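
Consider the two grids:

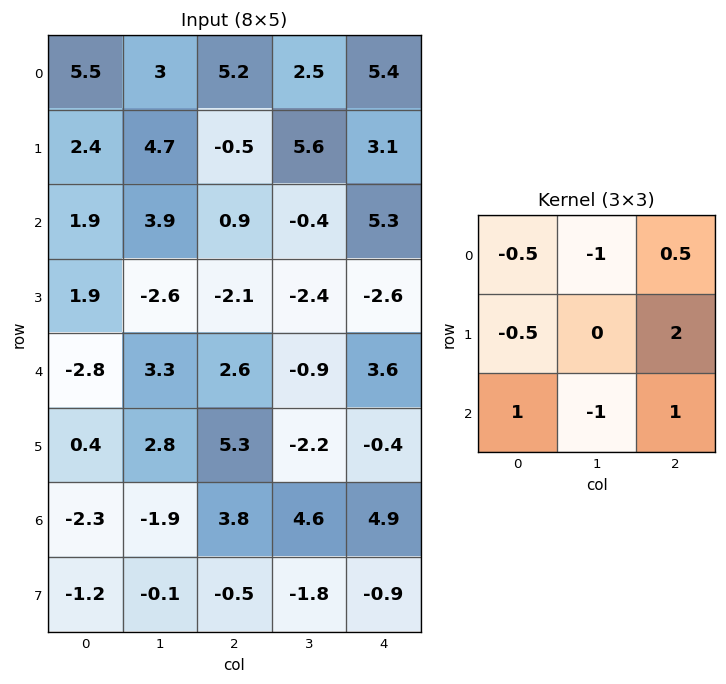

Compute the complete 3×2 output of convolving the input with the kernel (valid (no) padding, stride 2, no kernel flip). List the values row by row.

Output[0,0]: The receptive field on the input at this output position is [5.5 3 5.2 / 2.4 4.7 -0.5 / 1.9 3.9 0.9]. Elementwise product with the kernel and sum: 5.5·-0.5 + 3·-1 + 5.2·0.5 + 2.4·-0.5 + -0.5·2 + 1.9·1 + 3.9·-1 + 0.9·1.
Output[0,1]: The receptive field on the input at this output position is [5.2 2.5 5.4 / -0.5 5.6 3.1 / 0.9 -0.4 5.3]. Elementwise product with the kernel and sum: 5.2·-0.5 + 2.5·-1 + 5.4·0.5 + -0.5·-0.5 + 3.1·2 + 0.9·1 + -0.4·-1 + 5.3·1.

-6.45 10.65
-13.05 5.55
13.2 2.05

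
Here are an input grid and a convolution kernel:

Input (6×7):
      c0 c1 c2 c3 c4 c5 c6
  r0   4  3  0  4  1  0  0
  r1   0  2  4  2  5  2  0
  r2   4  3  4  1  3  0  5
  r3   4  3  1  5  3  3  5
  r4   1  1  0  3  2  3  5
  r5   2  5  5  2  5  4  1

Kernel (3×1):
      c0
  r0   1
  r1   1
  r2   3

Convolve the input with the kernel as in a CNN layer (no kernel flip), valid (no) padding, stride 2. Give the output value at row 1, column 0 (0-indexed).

The receptive field on the input at this output position is [4 / 4 / 1]. Elementwise product with the kernel and sum: 4·1 + 4·1 + 1·3.

11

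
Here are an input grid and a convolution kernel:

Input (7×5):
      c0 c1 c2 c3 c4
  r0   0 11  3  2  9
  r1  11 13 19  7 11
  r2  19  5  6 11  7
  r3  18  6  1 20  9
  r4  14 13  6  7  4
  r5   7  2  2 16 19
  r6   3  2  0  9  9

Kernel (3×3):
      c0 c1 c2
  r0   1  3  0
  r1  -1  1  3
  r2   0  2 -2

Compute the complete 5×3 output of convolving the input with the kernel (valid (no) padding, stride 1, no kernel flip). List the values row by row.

Output[0,0]: The receptive field on the input at this output position is [0 11 3 / 11 13 19 / 19 5 6]. Elementwise product with the kernel and sum: 0·1 + 11·3 + 11·-1 + 13·1 + 19·3 + 5·2 + 6·-2.
Output[0,1]: The receptive field on the input at this output position is [11 3 2 / 13 19 7 / 5 6 11]. Elementwise product with the kernel and sum: 11·1 + 3·3 + 13·-1 + 19·1 + 7·3 + 6·2 + 11·-2.

90 37 38
64 66 88
39 76 91
53 -5 68
58 61 98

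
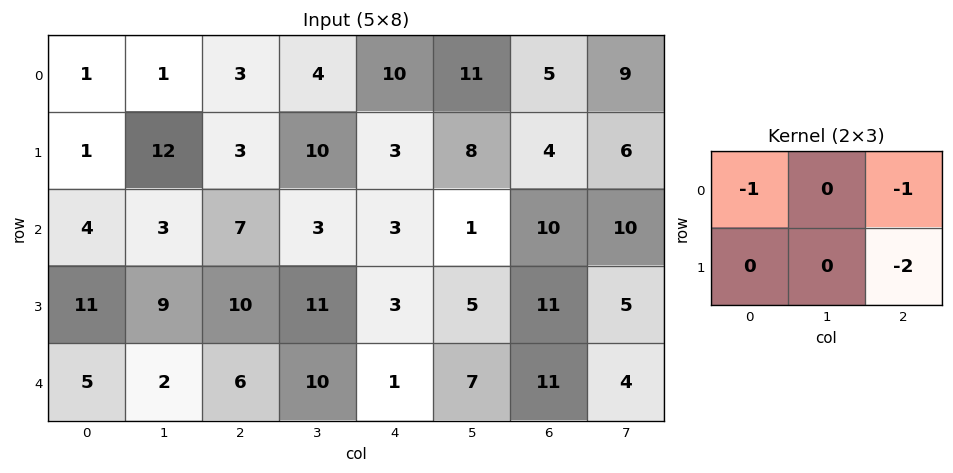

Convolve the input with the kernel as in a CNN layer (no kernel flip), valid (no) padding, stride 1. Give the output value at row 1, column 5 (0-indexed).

The receptive field on the input at this output position is [8 4 6 / 1 10 10]. Elementwise product with the kernel and sum: 8·-1 + 6·-1 + 10·-2.

-34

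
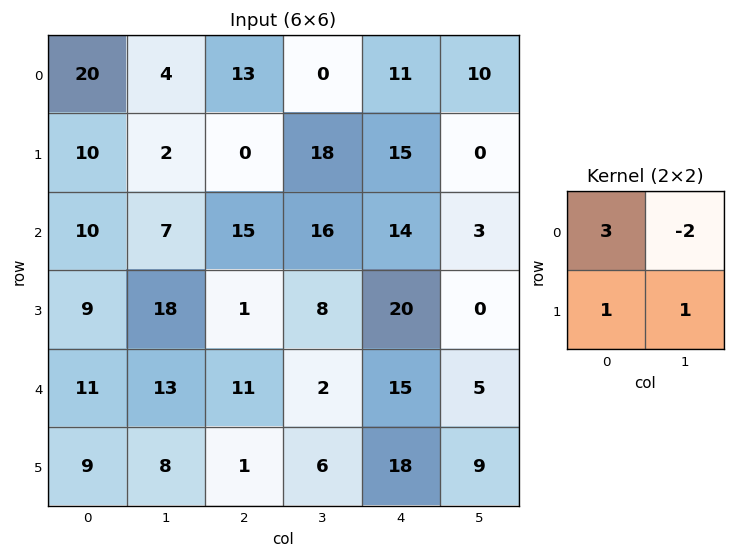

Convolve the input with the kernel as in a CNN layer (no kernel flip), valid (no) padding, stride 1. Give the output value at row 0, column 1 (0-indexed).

The receptive field on the input at this output position is [4 13 / 2 0]. Elementwise product with the kernel and sum: 4·3 + 13·-2 + 2·1 + 0·1.

-12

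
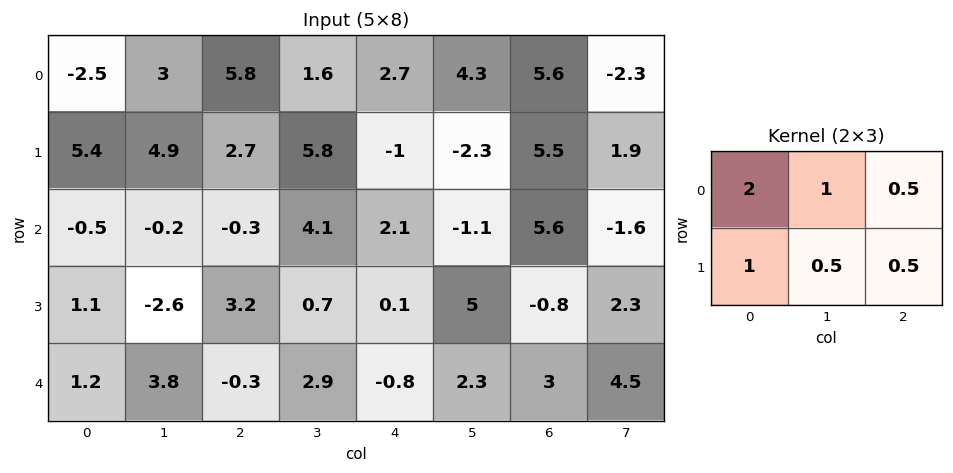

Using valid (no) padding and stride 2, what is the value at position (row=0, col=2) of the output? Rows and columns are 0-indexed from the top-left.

13.1

The receptive field on the input at this output position is [2.7 4.3 5.6 / -1 -2.3 5.5]. Elementwise product with the kernel and sum: 2.7·2 + 4.3·1 + 5.6·0.5 + -1·1 + -2.3·0.5 + 5.5·0.5.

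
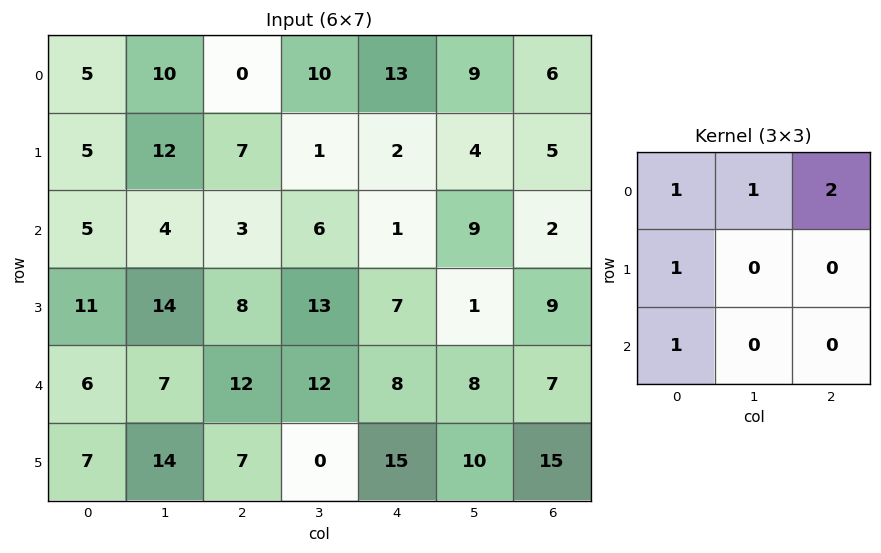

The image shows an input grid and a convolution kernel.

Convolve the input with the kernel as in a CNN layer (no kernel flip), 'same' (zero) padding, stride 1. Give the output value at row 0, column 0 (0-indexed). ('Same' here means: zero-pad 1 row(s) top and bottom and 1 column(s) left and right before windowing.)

The receptive field on the zero-padded input at this output position is [0 0 0 / 0 5 10 / 0 5 12]. Elementwise product with the kernel and sum: 0·1 + 0·1 + 0·2 + 0·1 + 0·1.

0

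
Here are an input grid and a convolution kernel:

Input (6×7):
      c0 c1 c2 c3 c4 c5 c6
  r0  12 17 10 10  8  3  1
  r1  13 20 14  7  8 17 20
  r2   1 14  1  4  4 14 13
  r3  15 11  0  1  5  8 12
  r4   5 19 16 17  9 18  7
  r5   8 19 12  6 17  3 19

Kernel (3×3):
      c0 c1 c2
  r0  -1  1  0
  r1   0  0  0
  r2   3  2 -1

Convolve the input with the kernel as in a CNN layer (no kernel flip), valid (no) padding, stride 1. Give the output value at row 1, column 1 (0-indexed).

The receptive field on the input at this output position is [20 14 7 / 14 1 4 / 11 0 1]. Elementwise product with the kernel and sum: 20·-1 + 14·1 + 11·3 + 0·2 + 1·-1.

26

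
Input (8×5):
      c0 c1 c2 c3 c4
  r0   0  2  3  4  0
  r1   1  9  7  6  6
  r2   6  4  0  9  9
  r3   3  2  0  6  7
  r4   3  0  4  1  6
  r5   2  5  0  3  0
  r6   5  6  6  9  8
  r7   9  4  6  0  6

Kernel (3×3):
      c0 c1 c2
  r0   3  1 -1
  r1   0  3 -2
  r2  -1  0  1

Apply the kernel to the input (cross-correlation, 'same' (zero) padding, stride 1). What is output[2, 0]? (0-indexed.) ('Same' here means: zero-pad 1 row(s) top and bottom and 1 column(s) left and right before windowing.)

4

The receptive field on the zero-padded input at this output position is [0 1 9 / 0 6 4 / 0 3 2]. Elementwise product with the kernel and sum: 0·3 + 1·1 + 9·-1 + 6·3 + 4·-2 + 0·-1 + 2·1.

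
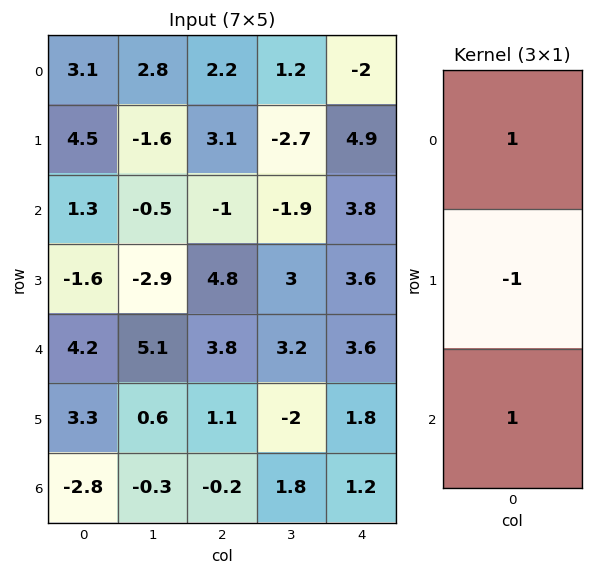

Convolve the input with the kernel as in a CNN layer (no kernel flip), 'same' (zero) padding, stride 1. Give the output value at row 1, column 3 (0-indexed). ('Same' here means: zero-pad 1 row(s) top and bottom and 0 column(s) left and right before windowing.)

The receptive field on the zero-padded input at this output position is [1.2 / -2.7 / -1.9]. Elementwise product with the kernel and sum: 1.2·1 + -2.7·-1 + -1.9·1.

2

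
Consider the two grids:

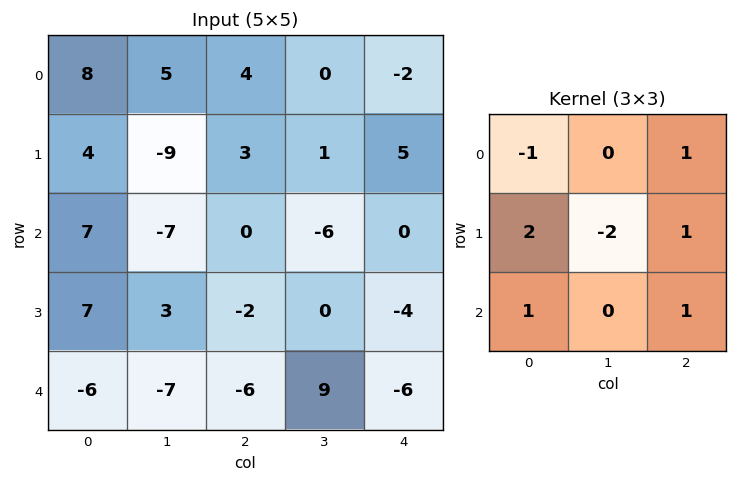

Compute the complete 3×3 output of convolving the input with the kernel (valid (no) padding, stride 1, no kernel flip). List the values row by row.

32 -41 3
32 -7 8
-13 13 -20

Output[0,0]: The receptive field on the input at this output position is [8 5 4 / 4 -9 3 / 7 -7 0]. Elementwise product with the kernel and sum: 8·-1 + 4·1 + 4·2 + -9·-2 + 3·1 + 7·1 + 0·1.
Output[0,1]: The receptive field on the input at this output position is [5 4 0 / -9 3 1 / -7 0 -6]. Elementwise product with the kernel and sum: 5·-1 + 0·1 + -9·2 + 3·-2 + 1·1 + -7·1 + -6·1.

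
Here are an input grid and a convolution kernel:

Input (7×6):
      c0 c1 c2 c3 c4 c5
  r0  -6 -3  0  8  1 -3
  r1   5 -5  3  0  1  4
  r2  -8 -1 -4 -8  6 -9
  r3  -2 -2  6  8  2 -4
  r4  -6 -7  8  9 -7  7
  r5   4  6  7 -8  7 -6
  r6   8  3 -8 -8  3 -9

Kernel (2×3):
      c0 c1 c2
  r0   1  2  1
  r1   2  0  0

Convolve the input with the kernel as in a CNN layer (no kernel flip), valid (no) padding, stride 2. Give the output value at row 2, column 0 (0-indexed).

The receptive field on the input at this output position is [-6 -7 8 / 4 6 7]. Elementwise product with the kernel and sum: -6·1 + -7·2 + 8·1 + 4·2.

-4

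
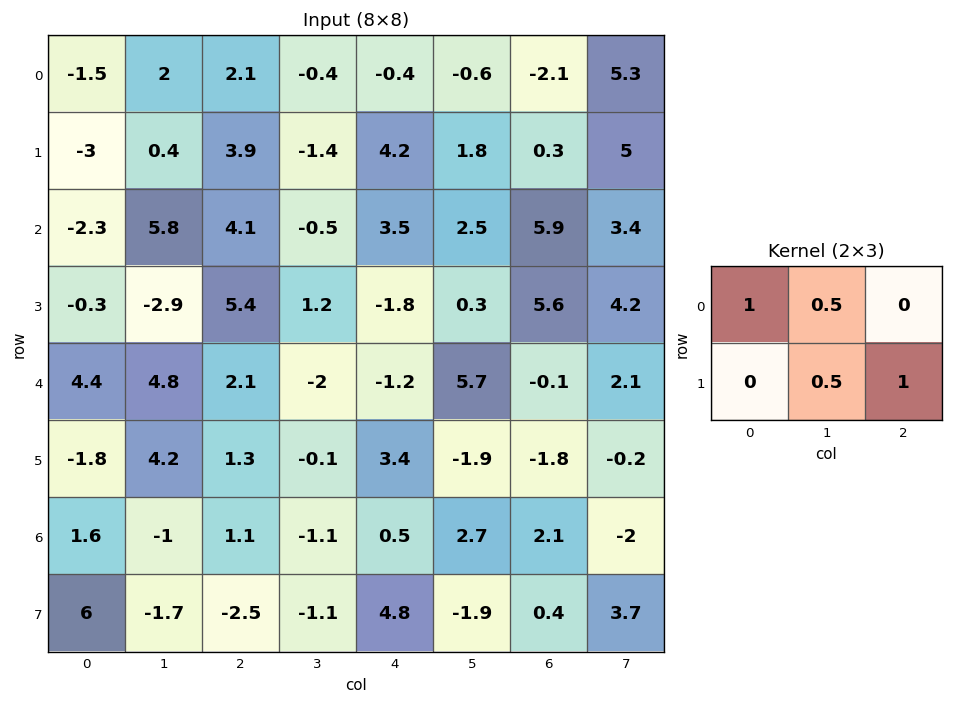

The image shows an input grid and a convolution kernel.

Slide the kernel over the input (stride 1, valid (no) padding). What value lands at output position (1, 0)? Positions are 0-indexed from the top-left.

The receptive field on the input at this output position is [-3 0.4 3.9 / -2.3 5.8 4.1]. Elementwise product with the kernel and sum: -3·1 + 0.4·0.5 + 5.8·0.5 + 4.1·1.

4.2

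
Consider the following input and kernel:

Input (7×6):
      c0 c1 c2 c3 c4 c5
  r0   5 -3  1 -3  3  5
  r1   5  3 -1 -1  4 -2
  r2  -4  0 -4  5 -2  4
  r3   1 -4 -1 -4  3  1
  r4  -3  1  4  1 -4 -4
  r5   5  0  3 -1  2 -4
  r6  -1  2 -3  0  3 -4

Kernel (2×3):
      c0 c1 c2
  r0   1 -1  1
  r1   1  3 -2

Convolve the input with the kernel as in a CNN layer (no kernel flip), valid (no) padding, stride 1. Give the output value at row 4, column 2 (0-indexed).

The receptive field on the input at this output position is [4 1 -4 / 3 -1 2]. Elementwise product with the kernel and sum: 4·1 + 1·-1 + -4·1 + 3·1 + -1·3 + 2·-2.

-5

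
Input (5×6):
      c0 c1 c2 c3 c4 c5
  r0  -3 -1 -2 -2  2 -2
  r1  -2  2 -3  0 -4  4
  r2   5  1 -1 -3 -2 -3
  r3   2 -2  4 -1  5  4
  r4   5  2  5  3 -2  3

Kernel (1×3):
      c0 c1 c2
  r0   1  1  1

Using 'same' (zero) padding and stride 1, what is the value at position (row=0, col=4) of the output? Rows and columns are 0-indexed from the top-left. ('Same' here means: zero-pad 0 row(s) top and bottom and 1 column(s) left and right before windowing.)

-2

The receptive field on the zero-padded input at this output position is [-2 2 -2]. Elementwise product with the kernel and sum: -2·1 + 2·1 + -2·1.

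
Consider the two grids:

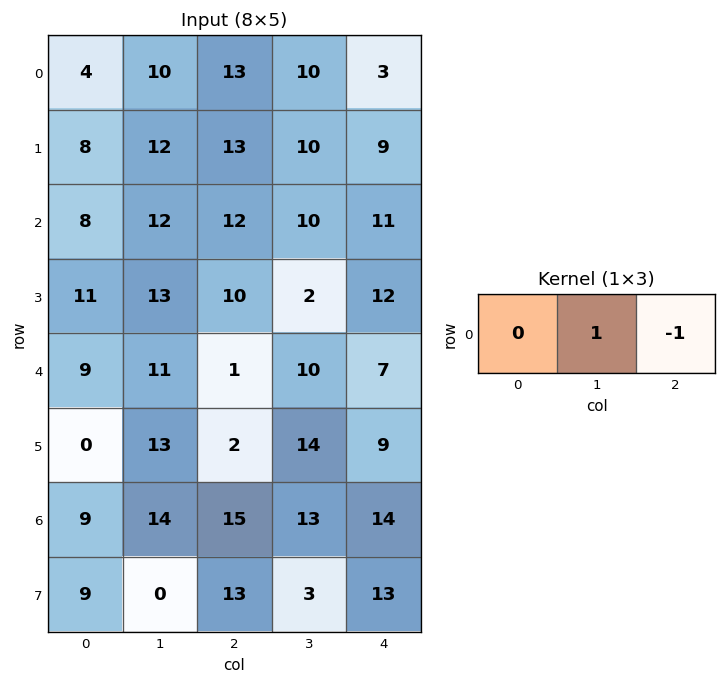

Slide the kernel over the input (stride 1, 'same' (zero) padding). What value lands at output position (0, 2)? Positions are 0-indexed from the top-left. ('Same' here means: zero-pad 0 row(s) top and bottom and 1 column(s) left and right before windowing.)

The receptive field on the zero-padded input at this output position is [10 13 10]. Elementwise product with the kernel and sum: 13·1 + 10·-1.

3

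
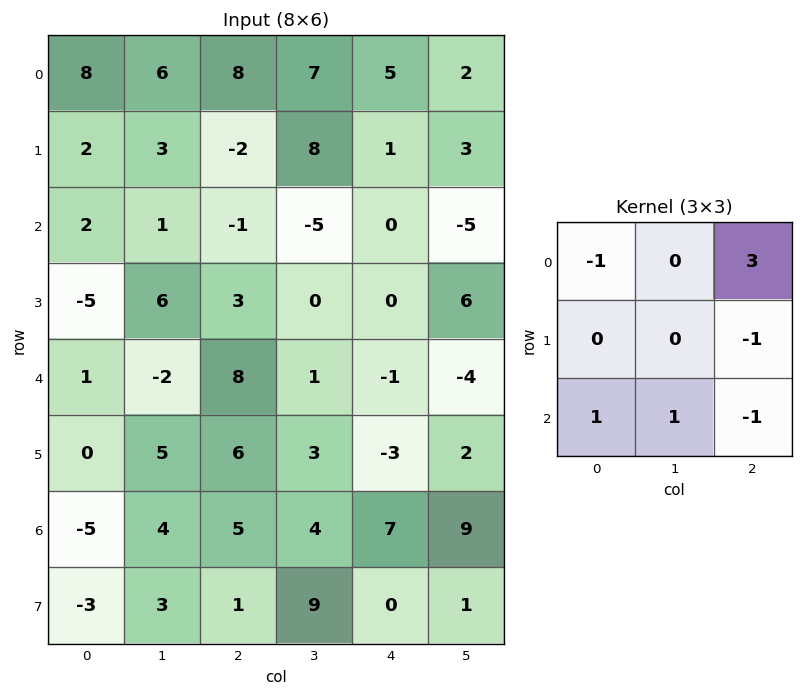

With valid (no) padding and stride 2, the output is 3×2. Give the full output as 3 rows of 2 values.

Output[0,0]: The receptive field on the input at this output position is [8 6 8 / 2 3 -2 / 2 1 -1]. Elementwise product with the kernel and sum: 8·-1 + 8·3 + -2·-1 + 2·1 + 1·1 + -1·-1.
Output[0,1]: The receptive field on the input at this output position is [8 7 5 / -2 8 1 / -1 -5 0]. Elementwise product with the kernel and sum: 8·-1 + 5·3 + 1·-1 + -1·1 + -5·1 + 0·-1.

22 0
-17 11
11 -6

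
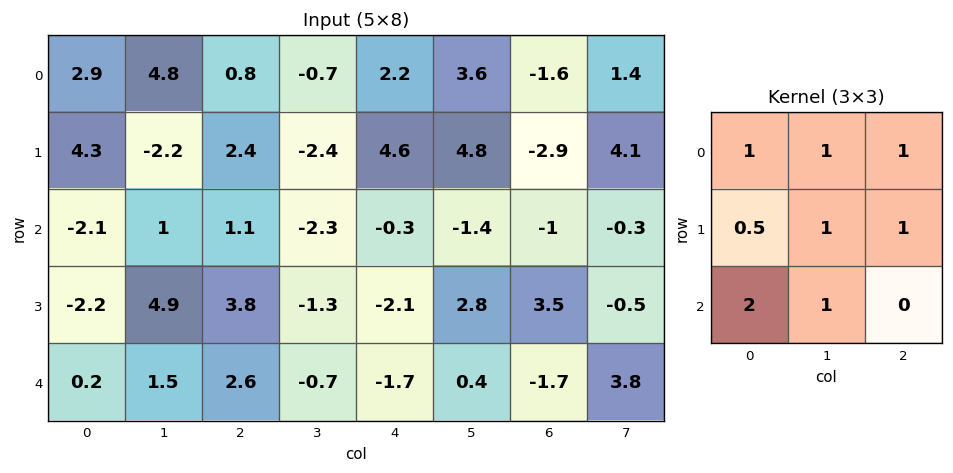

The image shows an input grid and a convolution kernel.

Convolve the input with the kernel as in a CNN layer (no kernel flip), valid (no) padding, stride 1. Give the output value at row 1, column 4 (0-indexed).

The receptive field on the input at this output position is [4.6 4.8 -2.9 / -0.3 -1.4 -1 / -2.1 2.8 3.5]. Elementwise product with the kernel and sum: 4.6·1 + 4.8·1 + -2.9·1 + -0.3·0.5 + -1.4·1 + -1·1 + -2.1·2 + 2.8·1.

2.55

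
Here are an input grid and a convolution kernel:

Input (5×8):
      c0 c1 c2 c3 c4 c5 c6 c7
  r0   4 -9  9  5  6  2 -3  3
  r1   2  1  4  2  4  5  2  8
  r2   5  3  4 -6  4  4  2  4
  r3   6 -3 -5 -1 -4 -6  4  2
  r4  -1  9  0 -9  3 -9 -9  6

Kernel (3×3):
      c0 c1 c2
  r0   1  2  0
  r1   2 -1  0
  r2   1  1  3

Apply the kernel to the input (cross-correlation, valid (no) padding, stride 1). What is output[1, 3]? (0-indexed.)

The receptive field on the input at this output position is [2 4 5 / -6 4 4 / -1 -4 -6]. Elementwise product with the kernel and sum: 2·1 + 4·2 + -6·2 + 4·-1 + -1·1 + -4·1 + -6·3.

-29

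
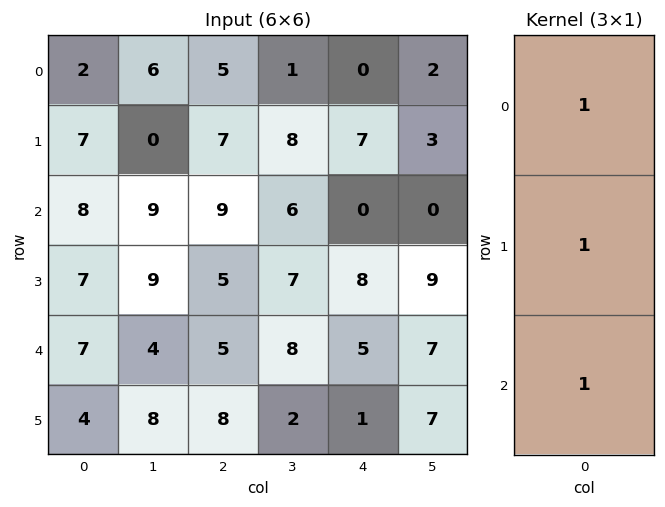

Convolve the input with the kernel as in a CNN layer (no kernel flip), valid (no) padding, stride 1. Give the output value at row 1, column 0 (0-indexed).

The receptive field on the input at this output position is [7 / 8 / 7]. Elementwise product with the kernel and sum: 7·1 + 8·1 + 7·1.

22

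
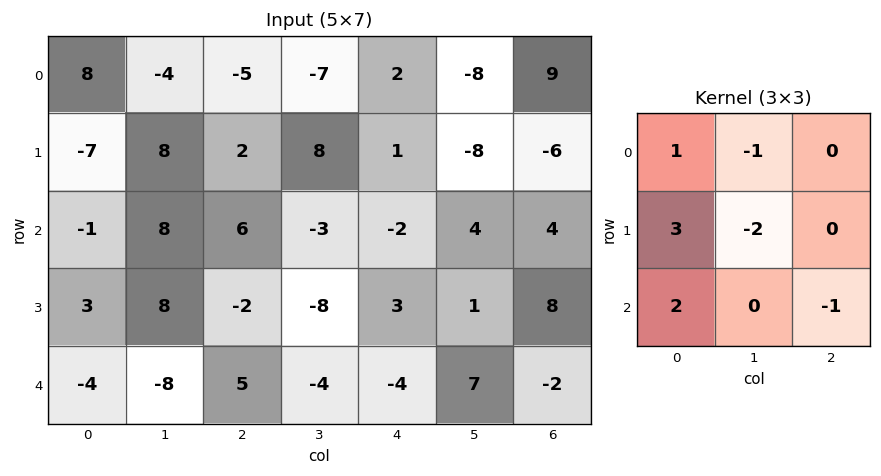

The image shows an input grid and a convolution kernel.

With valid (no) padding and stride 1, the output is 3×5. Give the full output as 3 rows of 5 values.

Output[0,0]: The receptive field on the input at this output position is [8 -4 -5 / -7 8 2 / -1 8 6]. Elementwise product with the kernel and sum: 8·1 + -4·-1 + -7·3 + 8·-2 + -1·2 + 6·-1.

-33 40 6 3 21
-26 42 11 -15 -7
-29 18 33 -46 -5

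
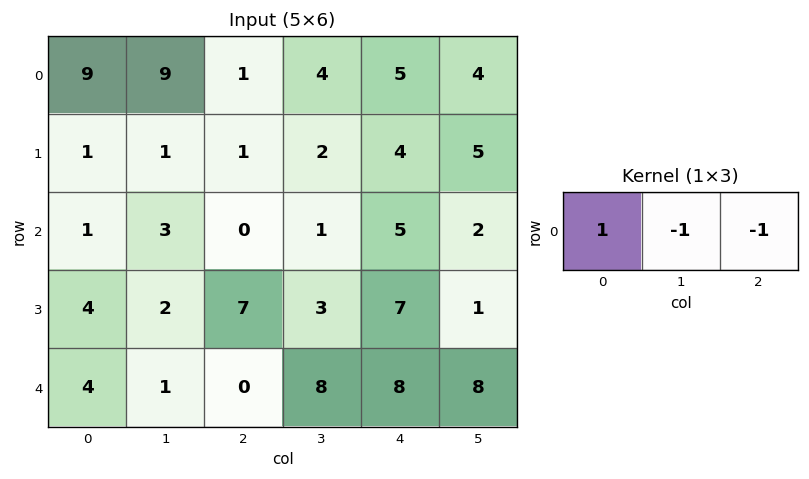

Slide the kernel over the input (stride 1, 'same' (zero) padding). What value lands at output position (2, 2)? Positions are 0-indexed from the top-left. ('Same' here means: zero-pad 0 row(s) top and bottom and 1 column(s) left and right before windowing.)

2

The receptive field on the zero-padded input at this output position is [3 0 1]. Elementwise product with the kernel and sum: 3·1 + 0·-1 + 1·-1.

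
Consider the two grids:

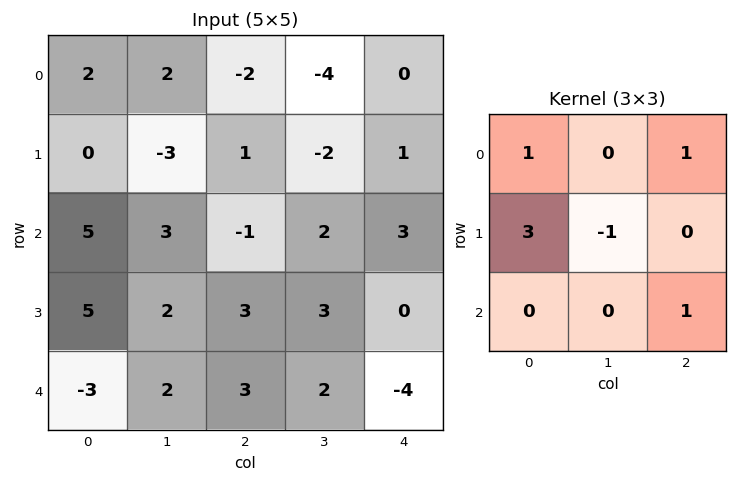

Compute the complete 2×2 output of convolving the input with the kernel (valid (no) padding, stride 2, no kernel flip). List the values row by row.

2 6
20 4

Output[0,0]: The receptive field on the input at this output position is [2 2 -2 / 0 -3 1 / 5 3 -1]. Elementwise product with the kernel and sum: 2·1 + -2·1 + 0·3 + -3·-1 + -1·1.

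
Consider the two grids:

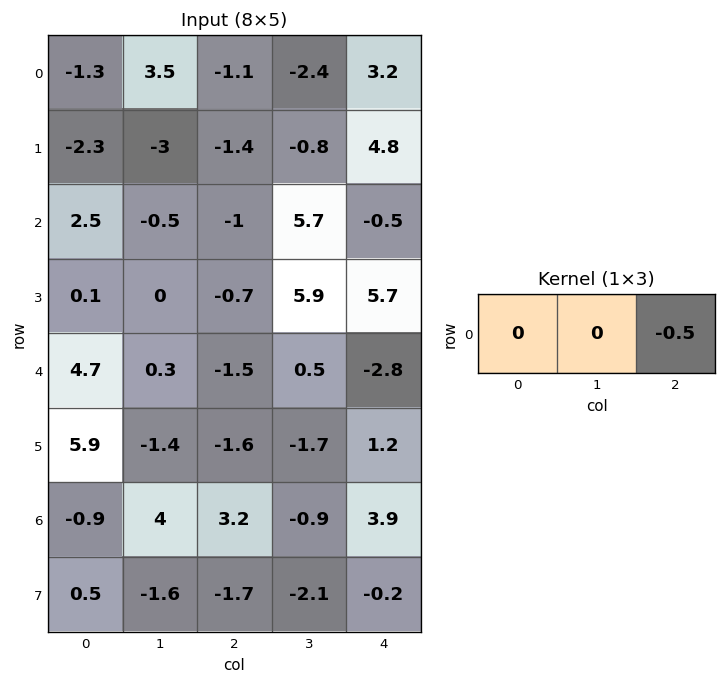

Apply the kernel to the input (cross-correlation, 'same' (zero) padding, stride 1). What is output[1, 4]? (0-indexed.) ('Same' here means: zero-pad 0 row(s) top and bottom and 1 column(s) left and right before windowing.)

The receptive field on the zero-padded input at this output position is [-0.8 4.8 0]. Elementwise product with the kernel and sum: 0·-0.5.

0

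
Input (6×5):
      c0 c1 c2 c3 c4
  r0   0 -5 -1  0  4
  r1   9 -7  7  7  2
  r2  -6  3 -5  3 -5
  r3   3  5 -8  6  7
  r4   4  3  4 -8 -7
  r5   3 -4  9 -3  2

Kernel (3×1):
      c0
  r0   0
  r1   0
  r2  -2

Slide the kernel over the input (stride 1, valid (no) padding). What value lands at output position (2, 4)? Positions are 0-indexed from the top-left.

The receptive field on the input at this output position is [-5 / 7 / -7]. Elementwise product with the kernel and sum: -7·-2.

14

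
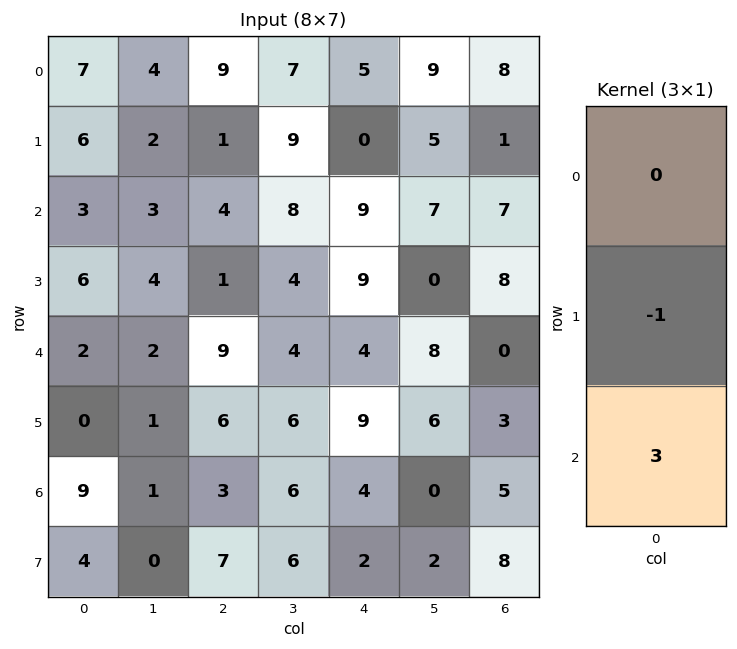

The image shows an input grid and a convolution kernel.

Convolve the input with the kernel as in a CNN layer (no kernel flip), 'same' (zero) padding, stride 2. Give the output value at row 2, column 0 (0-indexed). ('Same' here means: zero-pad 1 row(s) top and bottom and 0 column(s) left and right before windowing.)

The receptive field on the zero-padded input at this output position is [6 / 2 / 0]. Elementwise product with the kernel and sum: 2·-1 + 0·3.

-2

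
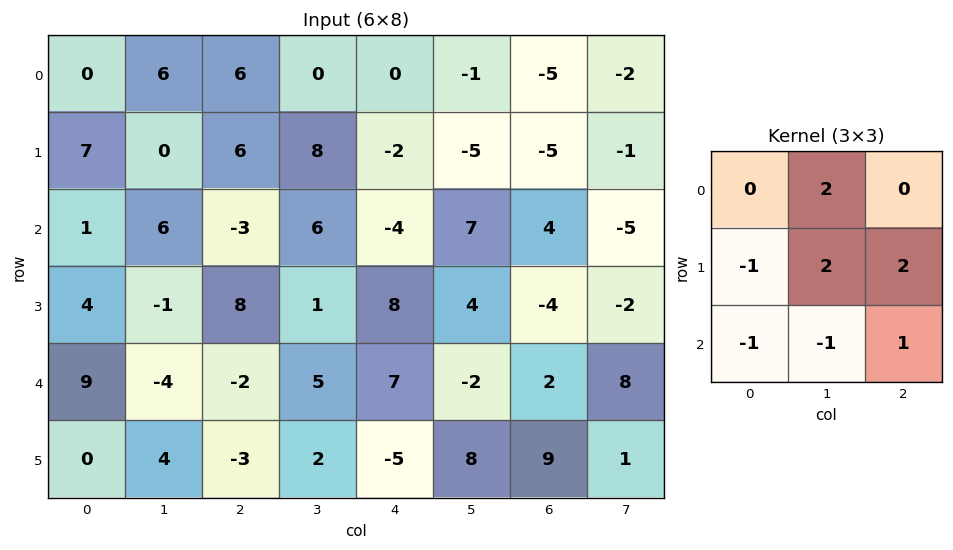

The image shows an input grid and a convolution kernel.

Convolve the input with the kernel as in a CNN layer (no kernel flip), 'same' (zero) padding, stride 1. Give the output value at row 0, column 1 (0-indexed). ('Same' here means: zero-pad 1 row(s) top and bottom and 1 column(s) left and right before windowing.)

23

The receptive field on the zero-padded input at this output position is [0 0 0 / 0 6 6 / 7 0 6]. Elementwise product with the kernel and sum: 0·2 + 0·-1 + 6·2 + 6·2 + 7·-1 + 0·-1 + 6·1.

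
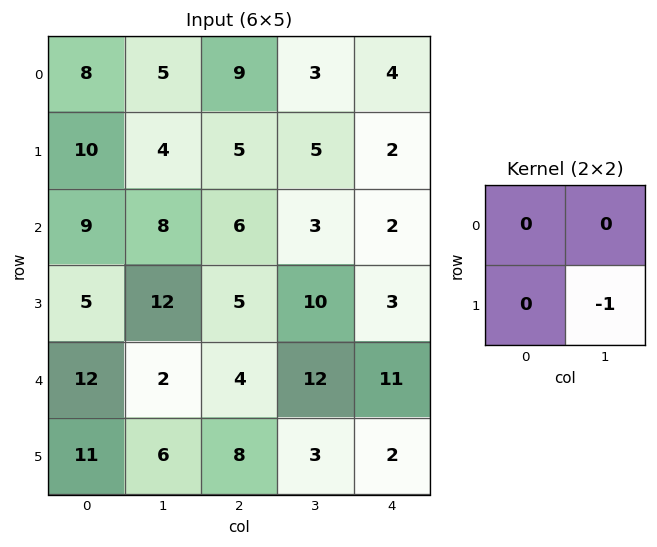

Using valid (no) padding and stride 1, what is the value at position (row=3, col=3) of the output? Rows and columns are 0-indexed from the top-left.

-11

The receptive field on the input at this output position is [10 3 / 12 11]. Elementwise product with the kernel and sum: 11·-1.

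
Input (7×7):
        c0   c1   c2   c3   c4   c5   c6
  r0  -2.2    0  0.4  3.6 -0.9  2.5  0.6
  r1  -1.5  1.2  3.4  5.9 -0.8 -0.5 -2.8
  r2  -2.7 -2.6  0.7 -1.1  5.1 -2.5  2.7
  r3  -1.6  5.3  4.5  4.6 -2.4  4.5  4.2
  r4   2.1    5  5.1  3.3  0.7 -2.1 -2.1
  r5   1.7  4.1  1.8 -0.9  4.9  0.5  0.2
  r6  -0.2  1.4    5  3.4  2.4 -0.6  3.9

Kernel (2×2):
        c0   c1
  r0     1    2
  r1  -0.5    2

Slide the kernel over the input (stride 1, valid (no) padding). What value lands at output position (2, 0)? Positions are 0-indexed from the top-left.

The receptive field on the input at this output position is [-2.7 -2.6 / -1.6 5.3]. Elementwise product with the kernel and sum: -2.7·1 + -2.6·2 + -1.6·-0.5 + 5.3·2.

3.5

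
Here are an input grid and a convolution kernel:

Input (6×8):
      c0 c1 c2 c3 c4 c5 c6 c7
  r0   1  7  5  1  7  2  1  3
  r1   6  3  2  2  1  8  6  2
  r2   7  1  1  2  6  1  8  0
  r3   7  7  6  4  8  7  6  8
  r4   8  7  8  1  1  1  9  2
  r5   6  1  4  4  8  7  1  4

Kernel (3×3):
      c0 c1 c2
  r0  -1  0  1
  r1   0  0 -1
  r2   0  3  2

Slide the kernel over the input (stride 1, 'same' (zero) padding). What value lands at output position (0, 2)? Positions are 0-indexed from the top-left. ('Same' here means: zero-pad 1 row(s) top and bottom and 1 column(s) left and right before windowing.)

9

The receptive field on the zero-padded input at this output position is [0 0 0 / 7 5 1 / 3 2 2]. Elementwise product with the kernel and sum: 0·-1 + 0·1 + 1·-1 + 2·3 + 2·2.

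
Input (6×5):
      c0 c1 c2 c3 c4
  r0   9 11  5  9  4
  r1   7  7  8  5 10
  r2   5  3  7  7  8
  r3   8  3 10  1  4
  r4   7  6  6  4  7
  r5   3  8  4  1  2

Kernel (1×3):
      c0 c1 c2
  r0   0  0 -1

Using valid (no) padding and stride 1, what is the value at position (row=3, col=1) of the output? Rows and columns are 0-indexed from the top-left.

The receptive field on the input at this output position is [3 10 1]. Elementwise product with the kernel and sum: 1·-1.

-1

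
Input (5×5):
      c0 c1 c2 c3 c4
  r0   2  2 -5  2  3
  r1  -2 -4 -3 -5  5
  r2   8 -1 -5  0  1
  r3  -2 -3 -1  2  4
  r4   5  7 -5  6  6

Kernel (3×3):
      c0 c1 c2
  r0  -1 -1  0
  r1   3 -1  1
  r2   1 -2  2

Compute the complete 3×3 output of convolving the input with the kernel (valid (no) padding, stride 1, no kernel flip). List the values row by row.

Output[0,0]: The receptive field on the input at this output position is [2 2 -5 / -2 -4 -3 / 8 -1 -5]. Elementwise product with the kernel and sum: 2·-1 + 2·-1 + -2·3 + -4·-1 + -3·1 + 8·1 + -1·-2 + -5·2.
Output[0,1]: The receptive field on the input at this output position is [2 -5 2 / -4 -3 -5 / -1 -5 0]. Elementwise product with the kernel and sum: 2·-1 + -5·-1 + -4·3 + -3·-1 + -5·1 + -1·1 + -5·-2 + 0·2.

-9 -2 1
28 12 -3
-30 29 -1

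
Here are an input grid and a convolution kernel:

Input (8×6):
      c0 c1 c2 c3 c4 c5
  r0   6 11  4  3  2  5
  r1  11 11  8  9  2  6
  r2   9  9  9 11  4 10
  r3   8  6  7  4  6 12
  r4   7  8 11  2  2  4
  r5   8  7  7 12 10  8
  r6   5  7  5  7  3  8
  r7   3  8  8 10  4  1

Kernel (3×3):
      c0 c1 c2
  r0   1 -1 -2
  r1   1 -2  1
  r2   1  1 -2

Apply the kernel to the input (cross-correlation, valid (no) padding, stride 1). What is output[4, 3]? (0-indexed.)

-14

The receptive field on the input at this output position is [2 2 4 / 12 10 8 / 7 3 8]. Elementwise product with the kernel and sum: 2·1 + 2·-1 + 4·-2 + 12·1 + 10·-2 + 8·1 + 7·1 + 3·1 + 8·-2.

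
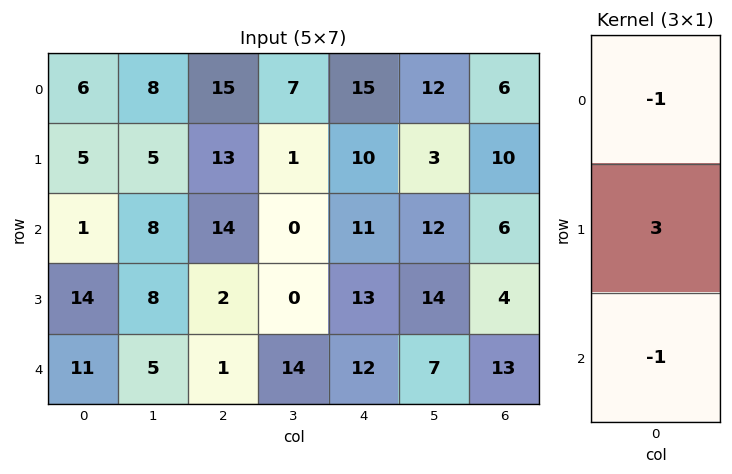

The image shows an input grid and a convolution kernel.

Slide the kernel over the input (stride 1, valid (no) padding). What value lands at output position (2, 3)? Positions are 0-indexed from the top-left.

-14

The receptive field on the input at this output position is [0 / 0 / 14]. Elementwise product with the kernel and sum: 0·-1 + 0·3 + 14·-1.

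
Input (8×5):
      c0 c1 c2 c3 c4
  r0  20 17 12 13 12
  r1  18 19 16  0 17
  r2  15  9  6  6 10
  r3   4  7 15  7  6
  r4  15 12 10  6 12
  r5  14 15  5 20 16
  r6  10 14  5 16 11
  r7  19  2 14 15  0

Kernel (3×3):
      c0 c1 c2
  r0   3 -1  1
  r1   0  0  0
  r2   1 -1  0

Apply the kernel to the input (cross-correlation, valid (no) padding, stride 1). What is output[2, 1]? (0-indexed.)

The receptive field on the input at this output position is [9 6 6 / 7 15 7 / 12 10 6]. Elementwise product with the kernel and sum: 9·3 + 6·-1 + 6·1 + 12·1 + 10·-1.

29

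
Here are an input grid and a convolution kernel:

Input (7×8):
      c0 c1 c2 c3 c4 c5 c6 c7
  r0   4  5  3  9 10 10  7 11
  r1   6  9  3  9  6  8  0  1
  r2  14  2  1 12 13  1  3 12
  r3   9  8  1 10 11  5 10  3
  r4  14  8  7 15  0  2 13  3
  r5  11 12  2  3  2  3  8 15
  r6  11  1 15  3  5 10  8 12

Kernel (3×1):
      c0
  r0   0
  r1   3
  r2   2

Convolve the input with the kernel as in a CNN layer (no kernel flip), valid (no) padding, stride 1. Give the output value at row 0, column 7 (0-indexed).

27

The receptive field on the input at this output position is [11 / 1 / 12]. Elementwise product with the kernel and sum: 1·3 + 12·2.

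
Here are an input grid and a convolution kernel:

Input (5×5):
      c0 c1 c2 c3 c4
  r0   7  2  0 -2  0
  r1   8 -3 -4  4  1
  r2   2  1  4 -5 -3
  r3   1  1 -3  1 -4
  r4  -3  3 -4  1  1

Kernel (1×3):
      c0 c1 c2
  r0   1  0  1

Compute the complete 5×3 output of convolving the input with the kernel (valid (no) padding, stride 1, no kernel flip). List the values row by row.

7 0 0
4 1 -3
6 -4 1
-2 2 -7
-7 4 -3

Output[0,0]: The receptive field on the input at this output position is [7 2 0]. Elementwise product with the kernel and sum: 7·1 + 0·1.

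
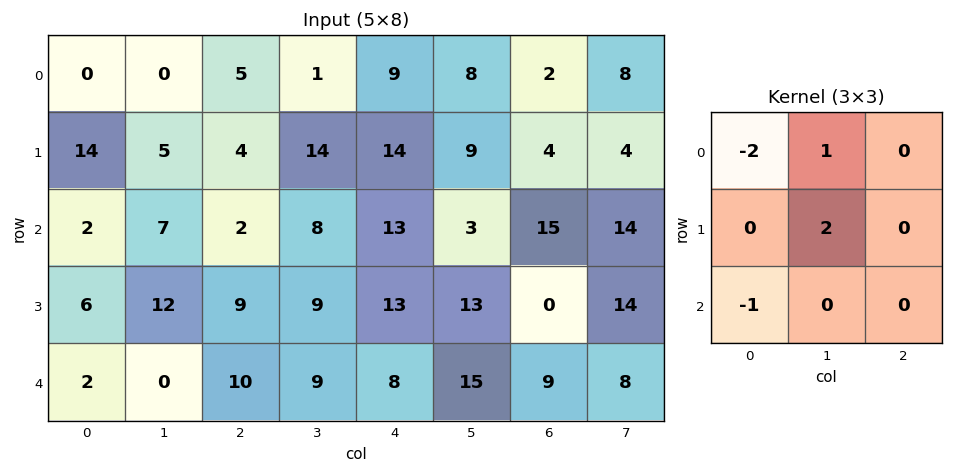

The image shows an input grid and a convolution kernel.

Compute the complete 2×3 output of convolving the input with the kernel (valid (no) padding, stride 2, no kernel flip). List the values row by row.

8 17 -5
25 12 -5

Output[0,0]: The receptive field on the input at this output position is [0 0 5 / 14 5 4 / 2 7 2]. Elementwise product with the kernel and sum: 0·-2 + 0·1 + 5·2 + 2·-1.
Output[0,1]: The receptive field on the input at this output position is [5 1 9 / 4 14 14 / 2 8 13]. Elementwise product with the kernel and sum: 5·-2 + 1·1 + 14·2 + 2·-1.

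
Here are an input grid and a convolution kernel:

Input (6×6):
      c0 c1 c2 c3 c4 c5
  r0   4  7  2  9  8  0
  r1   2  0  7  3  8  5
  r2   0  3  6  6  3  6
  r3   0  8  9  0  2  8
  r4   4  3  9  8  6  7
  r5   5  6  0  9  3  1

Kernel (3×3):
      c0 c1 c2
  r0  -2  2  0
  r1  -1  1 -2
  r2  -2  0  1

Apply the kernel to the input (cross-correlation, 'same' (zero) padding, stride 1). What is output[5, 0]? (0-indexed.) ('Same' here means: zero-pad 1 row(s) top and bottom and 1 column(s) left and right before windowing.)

1

The receptive field on the zero-padded input at this output position is [0 4 3 / 0 5 6 / 0 0 0]. Elementwise product with the kernel and sum: 0·-2 + 4·2 + 0·-1 + 5·1 + 6·-2 + 0·-2 + 0·1.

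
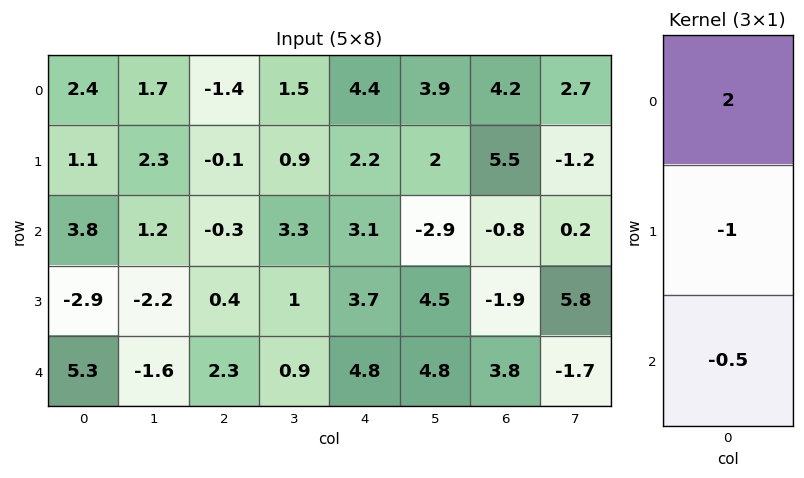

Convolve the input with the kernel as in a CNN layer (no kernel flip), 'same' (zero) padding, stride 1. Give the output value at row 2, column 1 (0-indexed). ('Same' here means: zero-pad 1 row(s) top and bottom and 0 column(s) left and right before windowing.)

The receptive field on the zero-padded input at this output position is [2.3 / 1.2 / -2.2]. Elementwise product with the kernel and sum: 2.3·2 + 1.2·-1 + -2.2·-0.5.

4.5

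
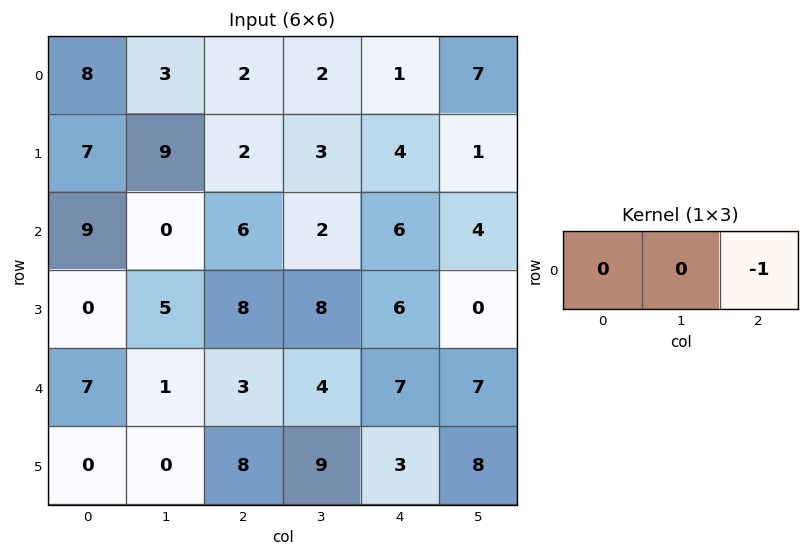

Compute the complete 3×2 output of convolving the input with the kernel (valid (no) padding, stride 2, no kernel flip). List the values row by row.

-2 -1
-6 -6
-3 -7

Output[0,0]: The receptive field on the input at this output position is [8 3 2]. Elementwise product with the kernel and sum: 2·-1.
Output[0,1]: The receptive field on the input at this output position is [2 2 1]. Elementwise product with the kernel and sum: 1·-1.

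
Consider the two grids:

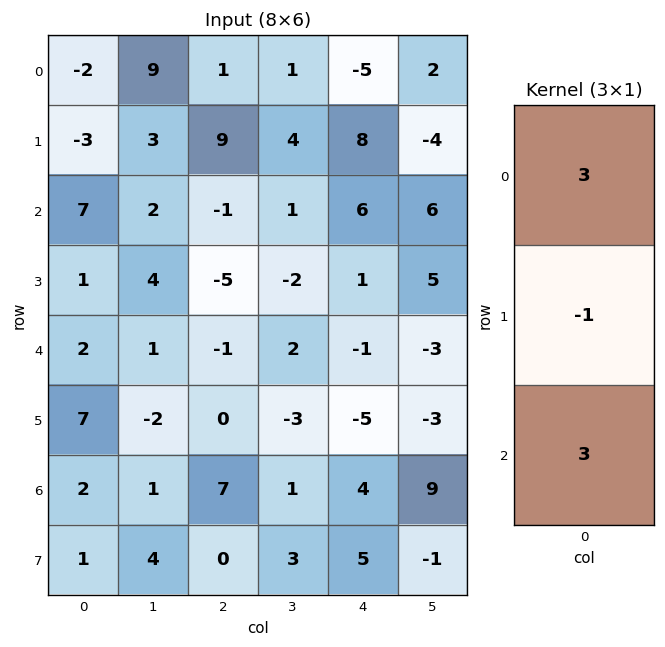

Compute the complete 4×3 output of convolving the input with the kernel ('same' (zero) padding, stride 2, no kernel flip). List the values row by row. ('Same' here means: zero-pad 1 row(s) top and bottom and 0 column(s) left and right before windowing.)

-7 26 29
-13 13 21
22 -14 -11
22 -7 -4

Output[0,0]: The receptive field on the zero-padded input at this output position is [0 / -2 / -3]. Elementwise product with the kernel and sum: 0·3 + -2·-1 + -3·3.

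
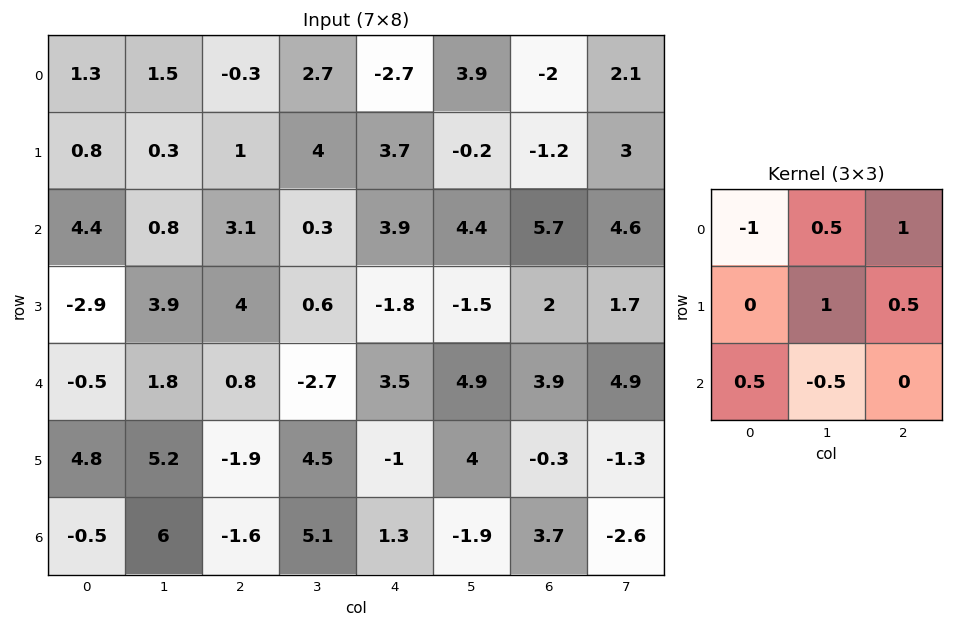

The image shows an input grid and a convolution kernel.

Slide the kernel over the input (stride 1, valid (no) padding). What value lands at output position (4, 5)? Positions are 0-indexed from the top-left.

The receptive field on the input at this output position is [4.9 3.9 4.9 / 4 -0.3 -1.3 / -1.9 3.7 -2.6]. Elementwise product with the kernel and sum: 4.9·-1 + 3.9·0.5 + 4.9·1 + -0.3·1 + -1.3·0.5 + -1.9·0.5 + 3.7·-0.5.

-1.8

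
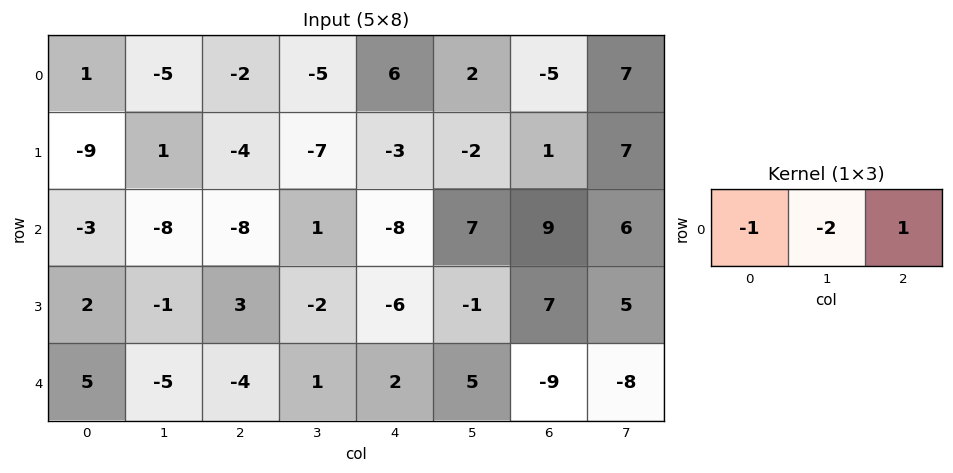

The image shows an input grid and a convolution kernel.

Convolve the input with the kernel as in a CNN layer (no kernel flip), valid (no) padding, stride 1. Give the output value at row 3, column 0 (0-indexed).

3

The receptive field on the input at this output position is [2 -1 3]. Elementwise product with the kernel and sum: 2·-1 + -1·-2 + 3·1.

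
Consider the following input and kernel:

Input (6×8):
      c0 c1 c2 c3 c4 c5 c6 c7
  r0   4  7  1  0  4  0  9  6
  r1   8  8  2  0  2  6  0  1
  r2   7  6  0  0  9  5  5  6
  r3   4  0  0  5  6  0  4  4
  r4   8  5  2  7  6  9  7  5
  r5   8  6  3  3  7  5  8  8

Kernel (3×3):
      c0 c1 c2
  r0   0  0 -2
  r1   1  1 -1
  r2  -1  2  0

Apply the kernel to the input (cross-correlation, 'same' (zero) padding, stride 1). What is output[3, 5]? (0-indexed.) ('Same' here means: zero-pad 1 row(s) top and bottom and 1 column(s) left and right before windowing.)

4

The receptive field on the zero-padded input at this output position is [9 5 5 / 6 0 4 / 6 9 7]. Elementwise product with the kernel and sum: 5·-2 + 6·1 + 0·1 + 4·-1 + 6·-1 + 9·2.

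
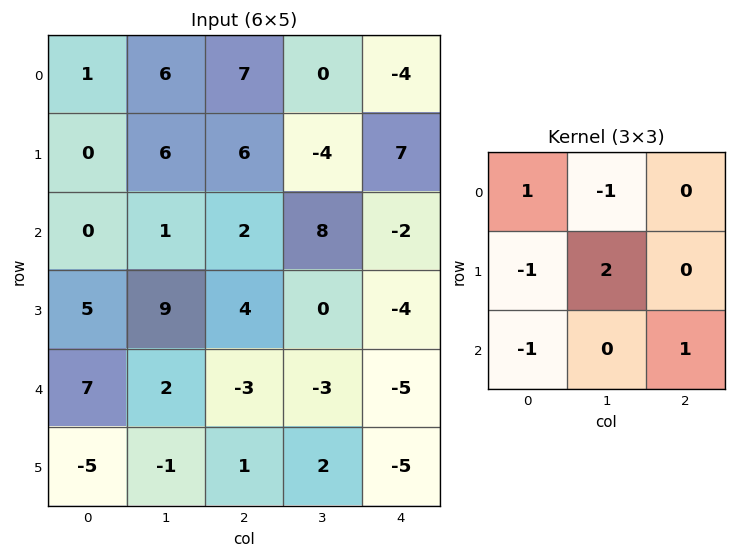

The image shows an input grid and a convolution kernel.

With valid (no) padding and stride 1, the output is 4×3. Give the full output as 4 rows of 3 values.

9 12 -11
-5 -6 16
2 -7 -12
-1 0 -5

Output[0,0]: The receptive field on the input at this output position is [1 6 7 / 0 6 6 / 0 1 2]. Elementwise product with the kernel and sum: 1·1 + 6·-1 + 0·-1 + 6·2 + 0·-1 + 2·1.
Output[0,1]: The receptive field on the input at this output position is [6 7 0 / 6 6 -4 / 1 2 8]. Elementwise product with the kernel and sum: 6·1 + 7·-1 + 6·-1 + 6·2 + 1·-1 + 8·1.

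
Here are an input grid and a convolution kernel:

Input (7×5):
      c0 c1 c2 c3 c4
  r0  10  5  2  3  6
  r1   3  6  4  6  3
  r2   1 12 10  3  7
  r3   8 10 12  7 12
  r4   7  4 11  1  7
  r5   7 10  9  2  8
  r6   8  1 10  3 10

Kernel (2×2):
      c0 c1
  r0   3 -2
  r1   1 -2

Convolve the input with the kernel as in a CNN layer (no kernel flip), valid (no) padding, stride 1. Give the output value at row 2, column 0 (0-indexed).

The receptive field on the input at this output position is [1 12 / 8 10]. Elementwise product with the kernel and sum: 1·3 + 12·-2 + 8·1 + 10·-2.

-33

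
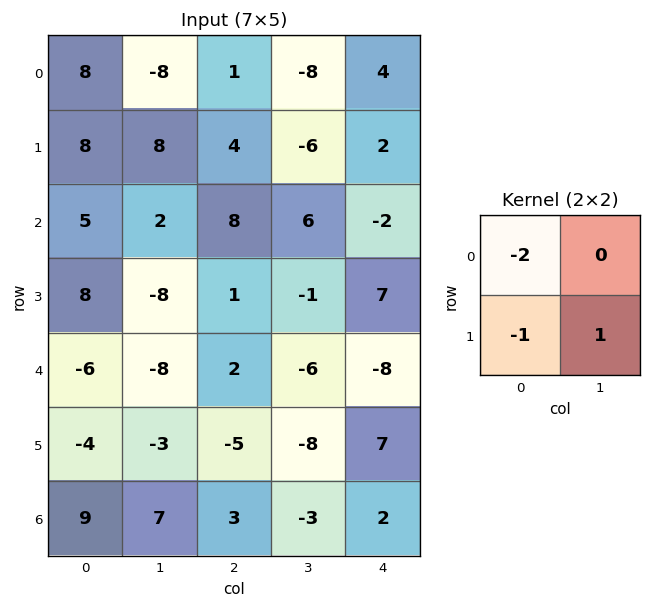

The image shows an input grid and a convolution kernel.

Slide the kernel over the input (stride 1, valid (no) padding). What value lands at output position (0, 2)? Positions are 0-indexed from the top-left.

-12

The receptive field on the input at this output position is [1 -8 / 4 -6]. Elementwise product with the kernel and sum: 1·-2 + 4·-1 + -6·1.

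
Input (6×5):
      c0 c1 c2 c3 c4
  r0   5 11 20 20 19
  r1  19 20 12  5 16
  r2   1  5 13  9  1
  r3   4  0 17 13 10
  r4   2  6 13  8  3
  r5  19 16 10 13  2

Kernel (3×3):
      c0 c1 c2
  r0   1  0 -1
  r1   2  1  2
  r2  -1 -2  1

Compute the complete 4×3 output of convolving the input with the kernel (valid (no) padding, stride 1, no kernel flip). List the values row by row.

Output[0,0]: The receptive field on the input at this output position is [5 11 20 / 19 20 12 / 1 5 13]. Elementwise product with the kernel and sum: 5·1 + 20·-1 + 19·2 + 20·1 + 12·2 + 1·-1 + 5·-2 + 13·1.
Output[0,1]: The receptive field on the input at this output position is [11 20 20 / 20 12 5 / 5 13 9]. Elementwise product with the kernel and sum: 11·1 + 20·-1 + 20·2 + 12·1 + 5·2 + 5·-1 + 13·-2 + 9·1.

69 31 32
53 35 0
29 15 53
-18 5 13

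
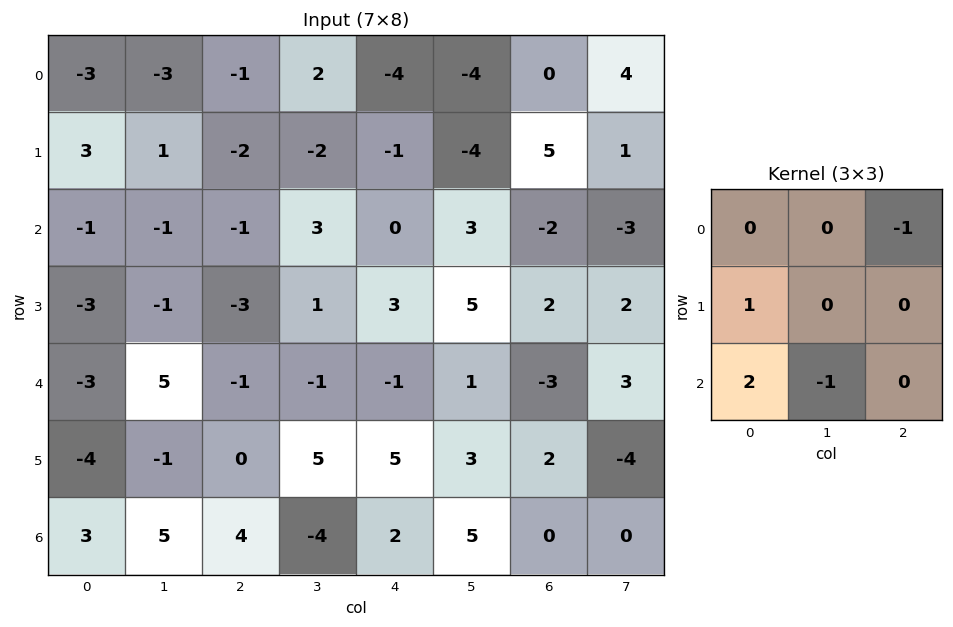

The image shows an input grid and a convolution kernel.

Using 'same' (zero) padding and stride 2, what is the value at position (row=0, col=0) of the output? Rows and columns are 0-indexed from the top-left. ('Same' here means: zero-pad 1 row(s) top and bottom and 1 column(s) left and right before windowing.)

-3

The receptive field on the zero-padded input at this output position is [0 0 0 / 0 -3 -3 / 0 3 1]. Elementwise product with the kernel and sum: 0·-1 + 0·1 + 0·2 + 3·-1.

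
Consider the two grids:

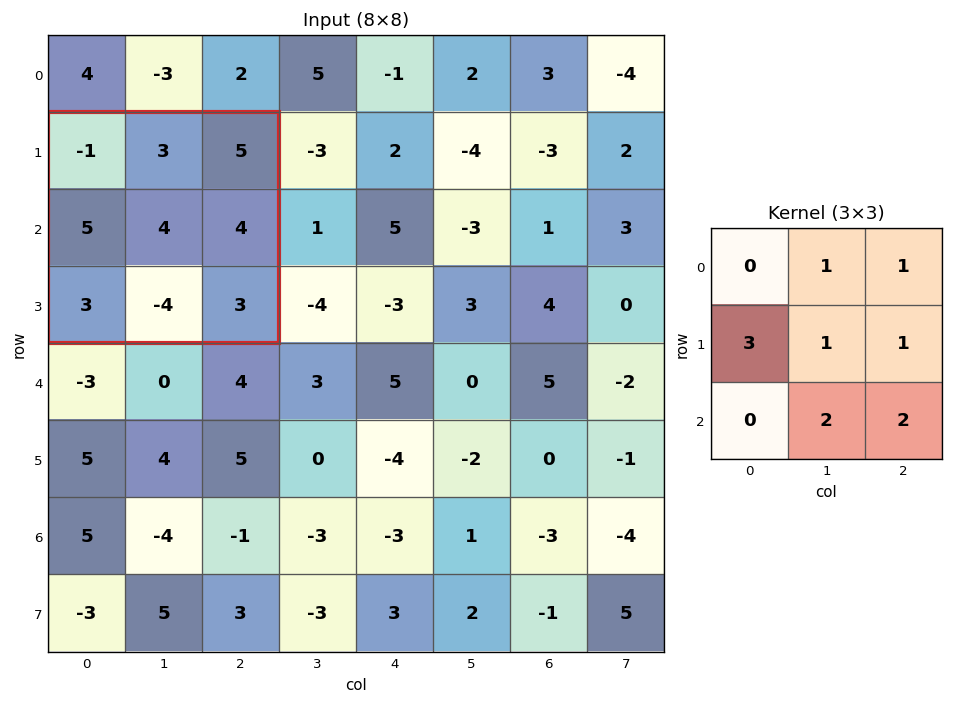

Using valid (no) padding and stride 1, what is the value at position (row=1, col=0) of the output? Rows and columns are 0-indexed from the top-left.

The receptive field on the input at this output position is [-1 3 5 / 5 4 4 / 3 -4 3]. Elementwise product with the kernel and sum: 3·1 + 5·1 + 5·3 + 4·1 + 4·1 + -4·2 + 3·2.

29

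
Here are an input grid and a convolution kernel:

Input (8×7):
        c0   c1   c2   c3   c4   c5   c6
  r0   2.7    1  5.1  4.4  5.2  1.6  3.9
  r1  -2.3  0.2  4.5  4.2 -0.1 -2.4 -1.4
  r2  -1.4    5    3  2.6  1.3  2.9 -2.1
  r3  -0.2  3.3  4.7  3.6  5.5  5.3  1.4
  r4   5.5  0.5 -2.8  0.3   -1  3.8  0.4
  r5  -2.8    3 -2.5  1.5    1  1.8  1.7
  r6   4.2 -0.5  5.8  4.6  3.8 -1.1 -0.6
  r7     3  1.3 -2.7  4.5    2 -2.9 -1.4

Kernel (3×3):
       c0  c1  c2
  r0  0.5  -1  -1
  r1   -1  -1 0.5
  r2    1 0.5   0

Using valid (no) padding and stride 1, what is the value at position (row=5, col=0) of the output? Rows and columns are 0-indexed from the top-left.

0.95

The receptive field on the input at this output position is [-2.8 3 -2.5 / 4.2 -0.5 5.8 / 3 1.3 -2.7]. Elementwise product with the kernel and sum: -2.8·0.5 + 3·-1 + -2.5·-1 + 4.2·-1 + -0.5·-1 + 5.8·0.5 + 3·1 + 1.3·0.5.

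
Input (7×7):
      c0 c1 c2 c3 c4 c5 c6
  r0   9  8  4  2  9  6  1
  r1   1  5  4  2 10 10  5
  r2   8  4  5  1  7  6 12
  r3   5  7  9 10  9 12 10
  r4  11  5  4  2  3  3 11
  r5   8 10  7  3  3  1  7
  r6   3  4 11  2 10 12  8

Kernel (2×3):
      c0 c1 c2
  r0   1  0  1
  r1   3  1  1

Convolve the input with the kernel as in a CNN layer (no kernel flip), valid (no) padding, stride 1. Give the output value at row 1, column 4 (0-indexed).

The receptive field on the input at this output position is [10 10 5 / 7 6 12]. Elementwise product with the kernel and sum: 10·1 + 5·1 + 7·3 + 6·1 + 12·1.

54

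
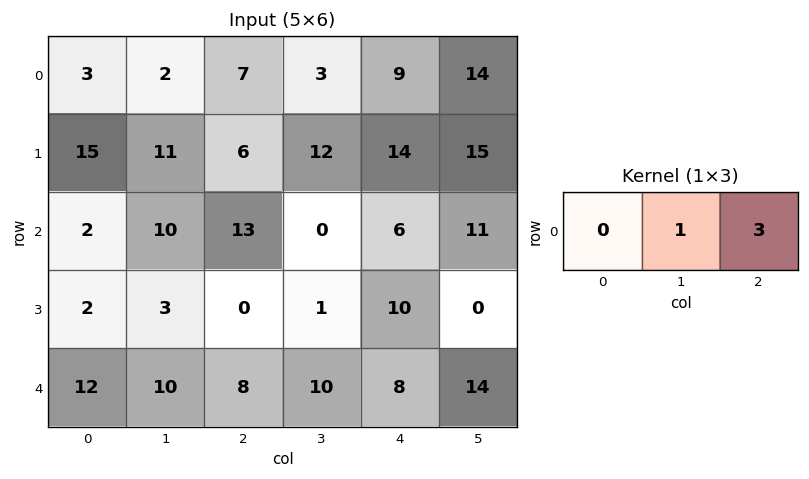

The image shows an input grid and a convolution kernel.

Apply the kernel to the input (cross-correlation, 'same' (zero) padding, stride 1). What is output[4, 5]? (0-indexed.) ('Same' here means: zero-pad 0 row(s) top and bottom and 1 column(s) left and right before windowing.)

14

The receptive field on the zero-padded input at this output position is [8 14 0]. Elementwise product with the kernel and sum: 14·1 + 0·3.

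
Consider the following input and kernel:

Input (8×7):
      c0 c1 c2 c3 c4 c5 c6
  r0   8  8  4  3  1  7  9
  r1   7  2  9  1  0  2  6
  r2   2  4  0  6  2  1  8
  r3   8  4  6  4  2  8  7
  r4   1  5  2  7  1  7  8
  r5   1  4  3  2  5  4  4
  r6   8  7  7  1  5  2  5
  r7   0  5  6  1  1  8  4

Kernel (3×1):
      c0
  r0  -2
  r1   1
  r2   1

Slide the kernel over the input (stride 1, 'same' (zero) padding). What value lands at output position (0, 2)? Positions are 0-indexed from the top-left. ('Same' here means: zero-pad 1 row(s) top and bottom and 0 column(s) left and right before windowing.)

13

The receptive field on the zero-padded input at this output position is [0 / 4 / 9]. Elementwise product with the kernel and sum: 0·-2 + 4·1 + 9·1.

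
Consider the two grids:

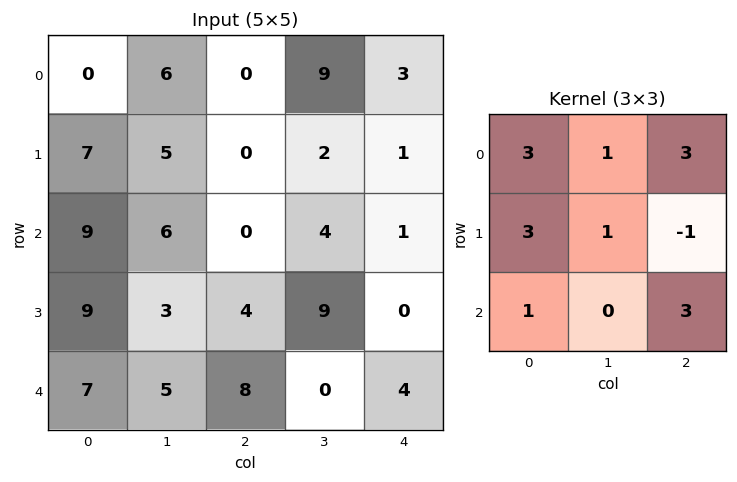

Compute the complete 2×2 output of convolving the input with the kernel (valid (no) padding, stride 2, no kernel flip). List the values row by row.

Output[0,0]: The receptive field on the input at this output position is [0 6 0 / 7 5 0 / 9 6 0]. Elementwise product with the kernel and sum: 0·3 + 6·1 + 0·3 + 7·3 + 5·1 + 0·-1 + 9·1 + 0·3.

41 22
90 48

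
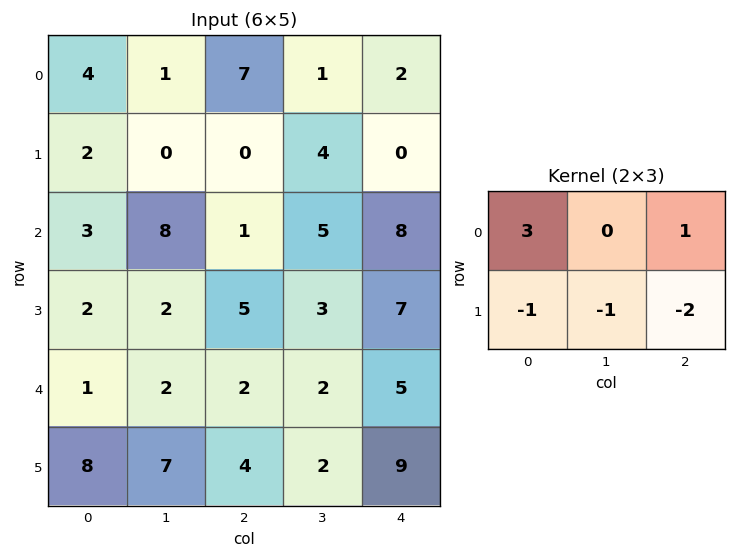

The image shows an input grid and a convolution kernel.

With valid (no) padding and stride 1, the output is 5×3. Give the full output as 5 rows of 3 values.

17 -4 19
-7 -15 -22
-4 16 -11
4 1 8
-18 -7 -13

Output[0,0]: The receptive field on the input at this output position is [4 1 7 / 2 0 0]. Elementwise product with the kernel and sum: 4·3 + 7·1 + 2·-1 + 0·-1 + 0·-2.
Output[0,1]: The receptive field on the input at this output position is [1 7 1 / 0 0 4]. Elementwise product with the kernel and sum: 1·3 + 1·1 + 0·-1 + 0·-1 + 4·-2.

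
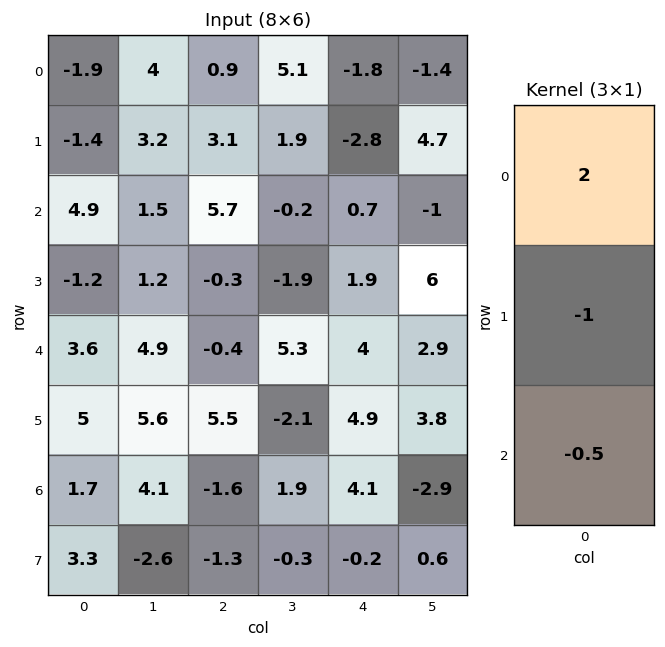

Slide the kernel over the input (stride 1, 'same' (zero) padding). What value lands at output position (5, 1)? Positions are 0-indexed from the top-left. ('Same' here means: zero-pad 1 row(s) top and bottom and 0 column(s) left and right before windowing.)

The receptive field on the zero-padded input at this output position is [4.9 / 5.6 / 4.1]. Elementwise product with the kernel and sum: 4.9·2 + 5.6·-1 + 4.1·-0.5.

2.15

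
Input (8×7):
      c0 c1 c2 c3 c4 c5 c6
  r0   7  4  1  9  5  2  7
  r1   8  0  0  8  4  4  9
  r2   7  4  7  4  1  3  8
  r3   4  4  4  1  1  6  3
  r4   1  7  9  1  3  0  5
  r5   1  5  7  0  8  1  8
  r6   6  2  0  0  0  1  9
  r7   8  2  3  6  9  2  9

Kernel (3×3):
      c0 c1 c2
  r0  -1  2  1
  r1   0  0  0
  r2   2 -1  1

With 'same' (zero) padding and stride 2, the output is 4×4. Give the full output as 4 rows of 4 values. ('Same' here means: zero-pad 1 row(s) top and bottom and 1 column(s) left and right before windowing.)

Output[0,0]: The receptive field on the zero-padded input at this output position is [0 0 0 / 0 7 4 / 0 8 0]. Elementwise product with the kernel and sum: 0·-1 + 0·2 + 0·1 + 0·2 + 8·-1 + 0·1.

-8 8 16 -1
16 13 11 23
16 8 0 -6
1 16 22 10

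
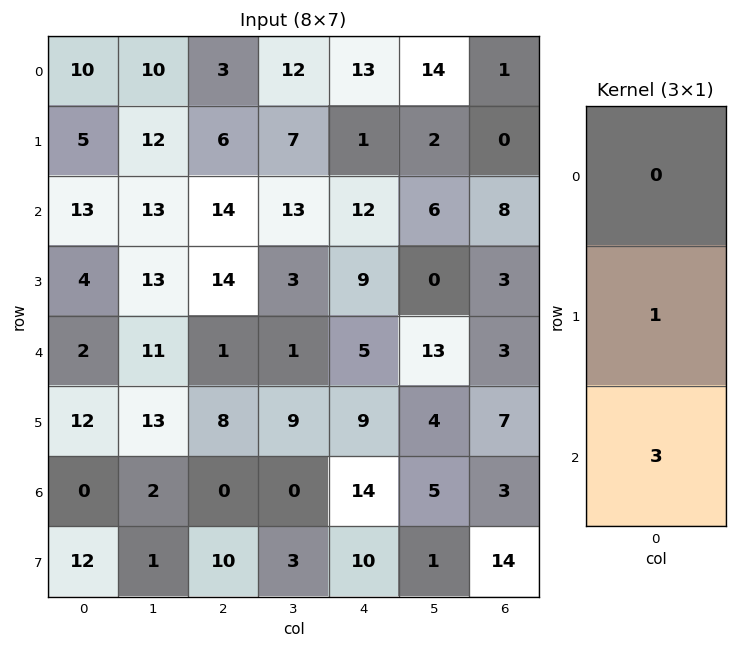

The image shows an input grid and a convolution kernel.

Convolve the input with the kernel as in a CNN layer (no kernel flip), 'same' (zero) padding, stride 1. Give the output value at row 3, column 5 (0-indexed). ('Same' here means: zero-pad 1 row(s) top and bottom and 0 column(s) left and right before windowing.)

The receptive field on the zero-padded input at this output position is [6 / 0 / 13]. Elementwise product with the kernel and sum: 0·1 + 13·3.

39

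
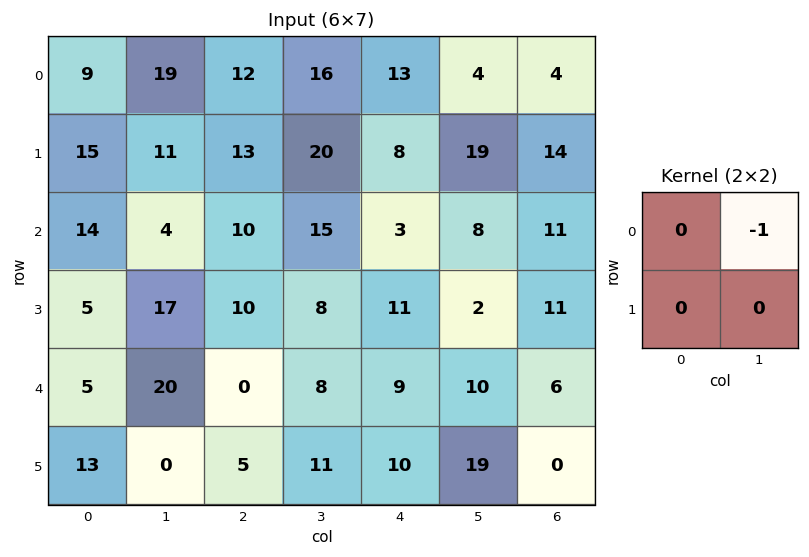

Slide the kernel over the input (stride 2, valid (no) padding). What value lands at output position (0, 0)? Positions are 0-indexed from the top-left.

-19

The receptive field on the input at this output position is [9 19 / 15 11]. Elementwise product with the kernel and sum: 19·-1.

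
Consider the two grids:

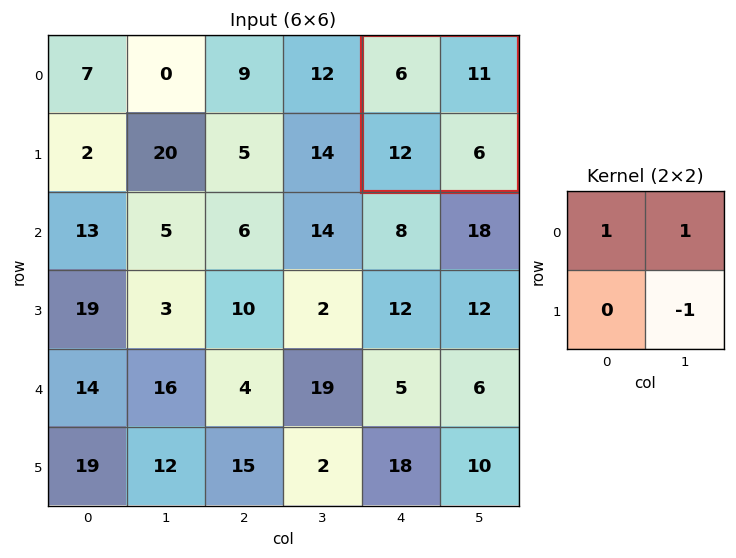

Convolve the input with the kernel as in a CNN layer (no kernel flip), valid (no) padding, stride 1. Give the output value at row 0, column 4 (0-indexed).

11

The receptive field on the input at this output position is [6 11 / 12 6]. Elementwise product with the kernel and sum: 6·1 + 11·1 + 6·-1.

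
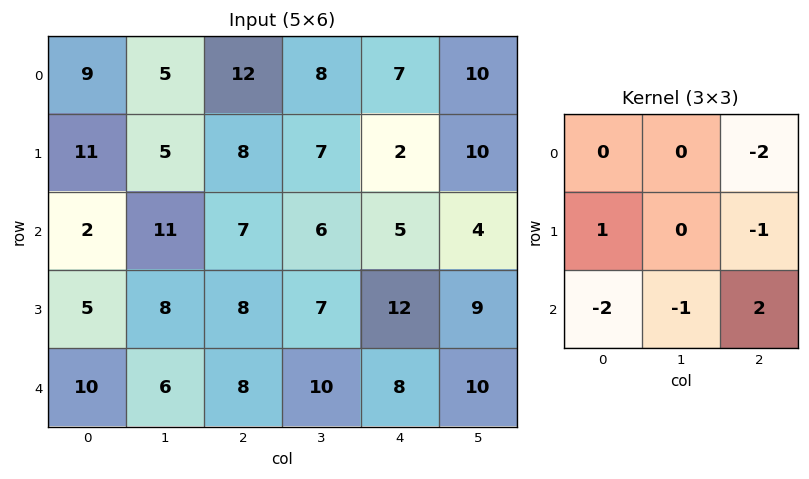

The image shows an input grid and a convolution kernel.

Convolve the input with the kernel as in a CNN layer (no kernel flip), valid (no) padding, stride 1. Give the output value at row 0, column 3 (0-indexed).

-32

The receptive field on the input at this output position is [8 7 10 / 7 2 10 / 6 5 4]. Elementwise product with the kernel and sum: 10·-2 + 7·1 + 10·-1 + 6·-2 + 5·-1 + 4·2.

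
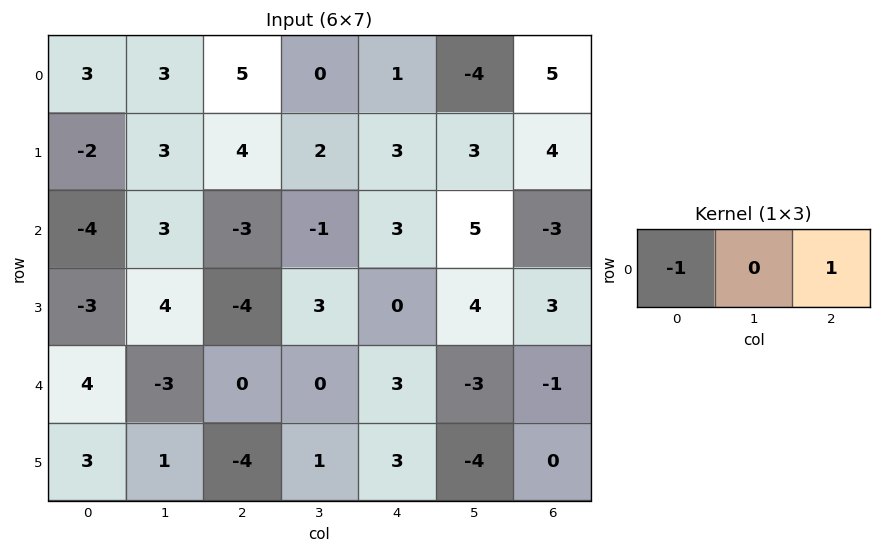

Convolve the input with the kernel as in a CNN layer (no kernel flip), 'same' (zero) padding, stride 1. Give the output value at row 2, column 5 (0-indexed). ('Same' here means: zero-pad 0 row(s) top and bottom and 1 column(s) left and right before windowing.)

The receptive field on the zero-padded input at this output position is [3 5 -3]. Elementwise product with the kernel and sum: 3·-1 + -3·1.

-6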